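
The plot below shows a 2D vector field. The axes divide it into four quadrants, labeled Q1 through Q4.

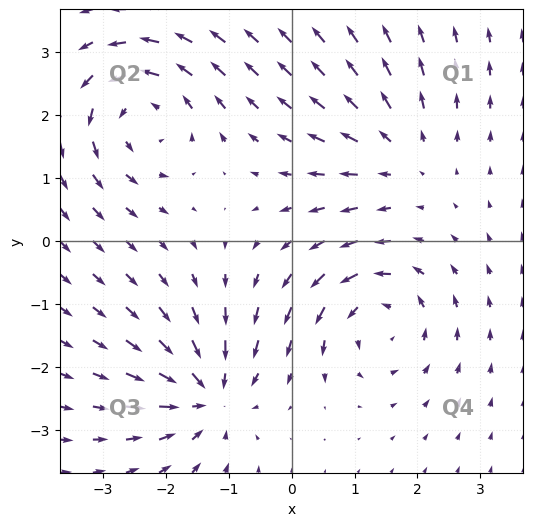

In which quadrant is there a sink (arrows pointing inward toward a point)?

The sink sits at approximately (-1.3, -2.4), which lies in quadrant Q3. The divergence there is about -5, negative as expected for a sink.

Q3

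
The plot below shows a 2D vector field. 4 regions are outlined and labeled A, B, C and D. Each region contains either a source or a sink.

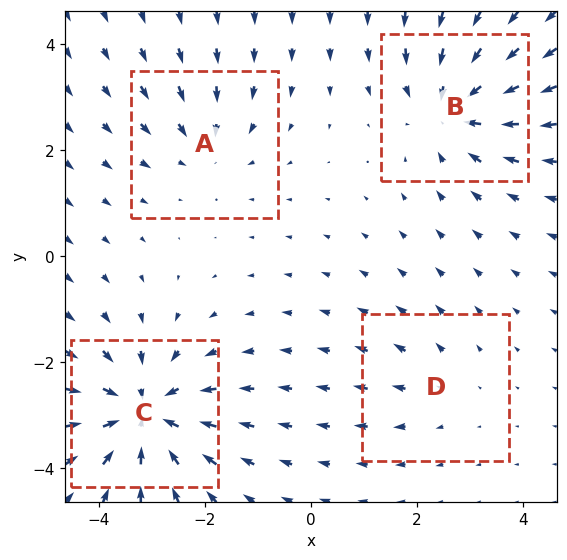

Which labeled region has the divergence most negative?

Divergence at each region's feature centre — A: about -3, B: about -5, C: about -6, D: about +2. Region C is most negative.

C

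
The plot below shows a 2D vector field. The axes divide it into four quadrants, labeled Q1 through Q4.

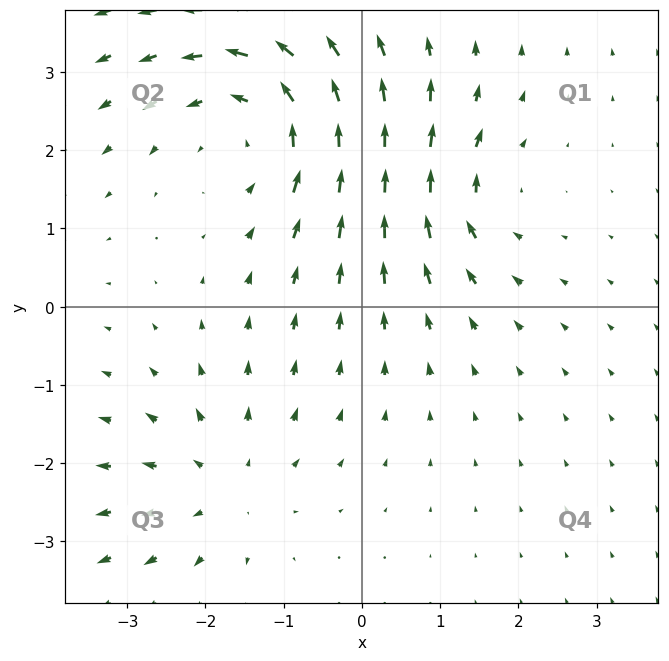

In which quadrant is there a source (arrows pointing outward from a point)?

Q3

The source sits at approximately (-1.8, -2.3), which lies in quadrant Q3. The divergence there is about +2, positive as expected for a source.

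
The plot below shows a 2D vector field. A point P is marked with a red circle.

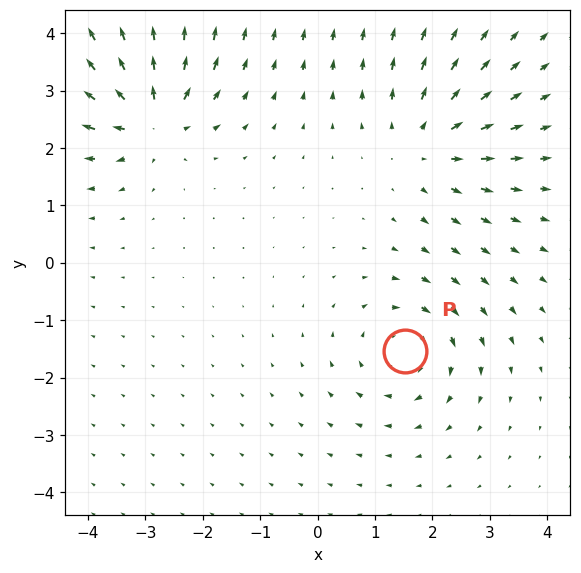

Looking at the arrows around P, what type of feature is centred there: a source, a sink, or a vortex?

At P (1.5, -1.5) the arrows circulate clockwise. Divergence ≈0, curl about -5 — near-zero divergence with nonzero curl is a vortex.

vortex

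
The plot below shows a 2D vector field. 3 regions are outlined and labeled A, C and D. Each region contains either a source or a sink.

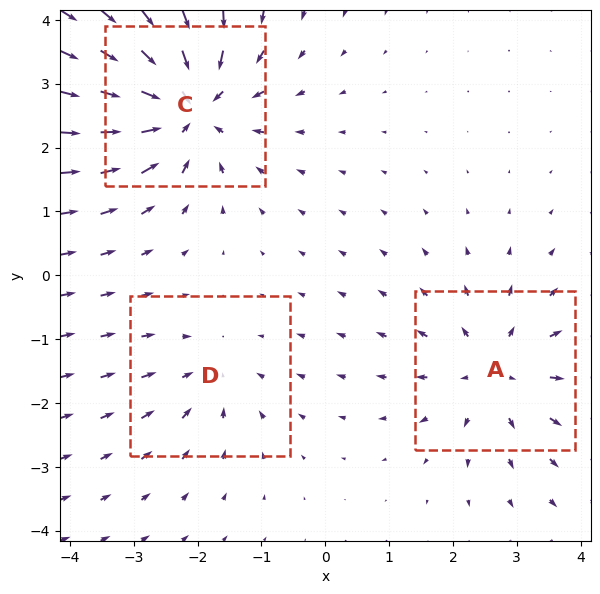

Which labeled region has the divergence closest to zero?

Divergence at each region's feature centre — A: about +3, C: about -5, D: about -2. Region D is closest to zero.

D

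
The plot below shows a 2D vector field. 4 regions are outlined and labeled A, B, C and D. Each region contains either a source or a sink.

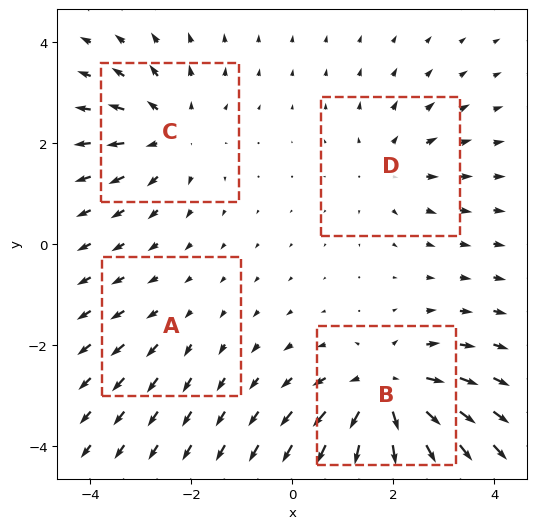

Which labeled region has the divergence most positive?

Divergence at each region's feature centre — A: about +2, B: about +7, C: about +4, D: about +3. Region B is most positive.

B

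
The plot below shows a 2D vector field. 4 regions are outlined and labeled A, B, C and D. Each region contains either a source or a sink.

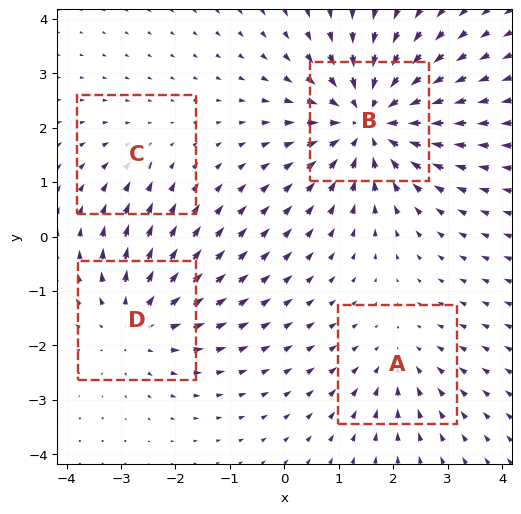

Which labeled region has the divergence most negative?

Divergence at each region's feature centre — A: about -3, B: about -7, C: about -2, D: about +4. Region B is most negative.

B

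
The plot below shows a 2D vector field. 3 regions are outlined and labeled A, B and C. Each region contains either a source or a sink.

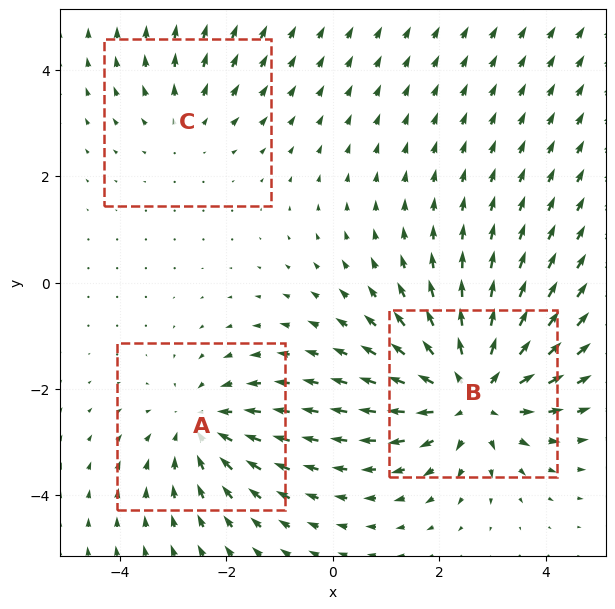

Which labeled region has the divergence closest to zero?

C

Divergence at each region's feature centre — A: about -3, B: about +5, C: about +2. Region C is closest to zero.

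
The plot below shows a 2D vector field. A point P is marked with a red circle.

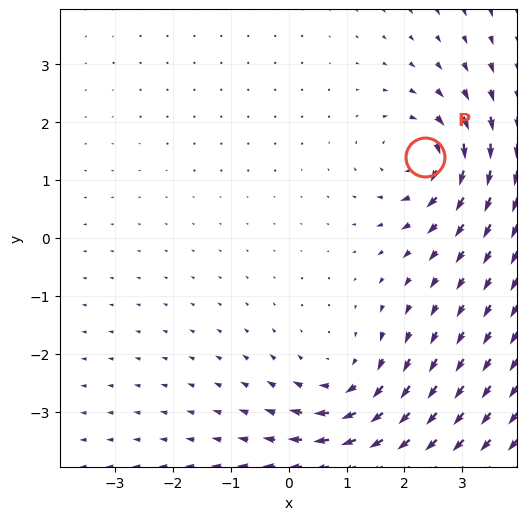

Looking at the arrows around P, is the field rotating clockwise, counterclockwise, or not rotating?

Near P at (2.4, 1.4) the arrows circulate clockwise. The curl (z-component) there is about -4; negative curl means clockwise rotation.

clockwise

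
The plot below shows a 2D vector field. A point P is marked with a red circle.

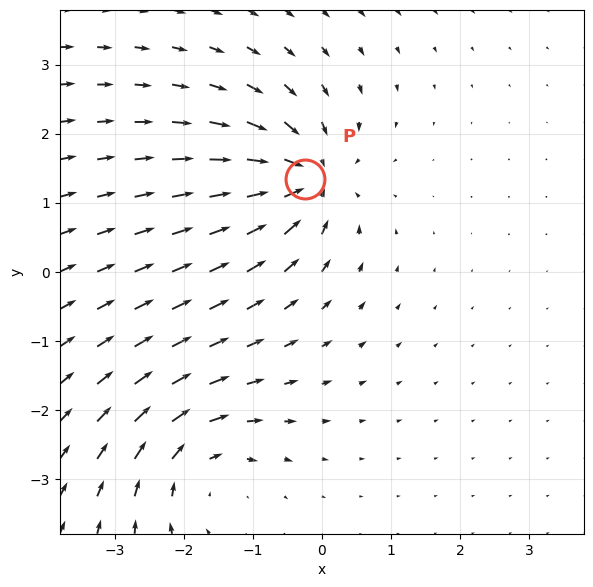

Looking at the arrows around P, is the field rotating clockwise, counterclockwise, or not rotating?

not rotating

Near P at (-0.2, 1.3) the arrows show no circulation. The curl there is ≈0.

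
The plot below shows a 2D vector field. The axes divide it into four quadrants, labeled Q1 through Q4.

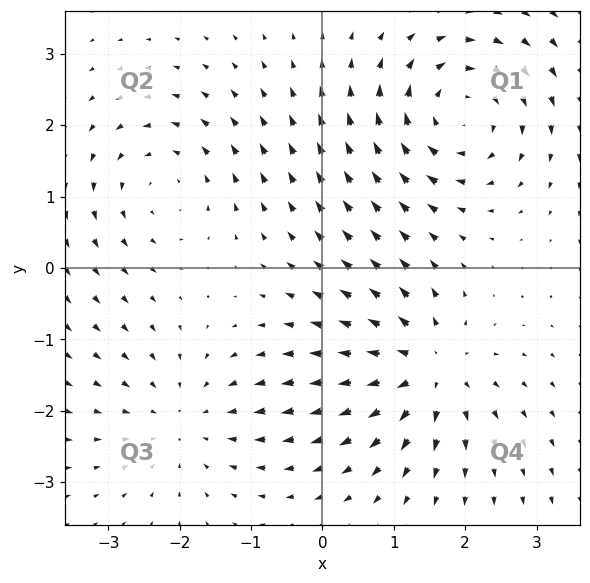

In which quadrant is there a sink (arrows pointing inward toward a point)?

Q3

The sink sits at approximately (-1.9, -2.1), which lies in quadrant Q3. The divergence there is about -4, negative as expected for a sink.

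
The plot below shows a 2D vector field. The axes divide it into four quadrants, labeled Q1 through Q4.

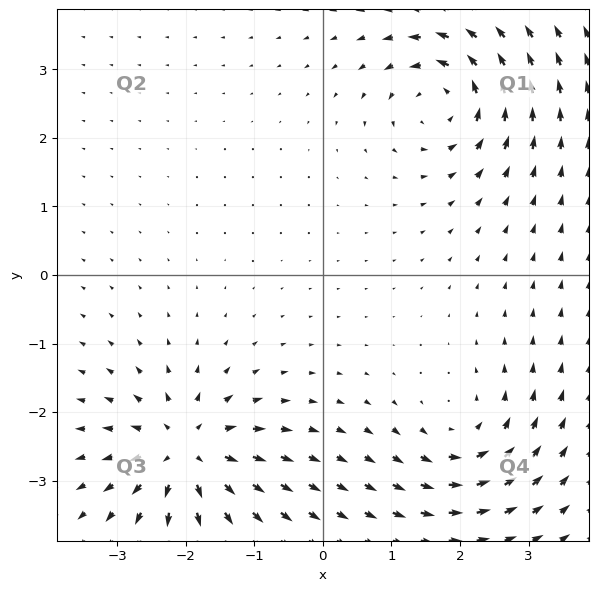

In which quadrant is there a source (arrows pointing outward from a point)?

Q3

The source sits at approximately (-2.0, -2.6), which lies in quadrant Q3. The divergence there is about +5, positive as expected for a source.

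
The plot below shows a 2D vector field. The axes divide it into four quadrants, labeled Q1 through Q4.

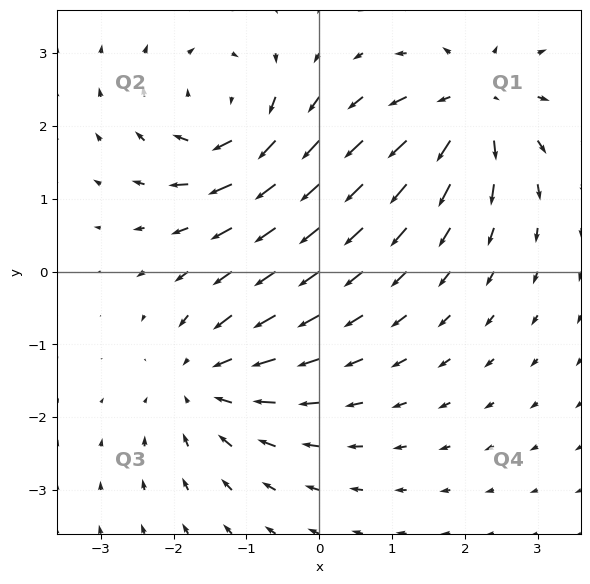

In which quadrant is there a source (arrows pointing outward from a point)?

The source sits at approximately (2.1, 2.3), which lies in quadrant Q1. The divergence there is about +7, positive as expected for a source.

Q1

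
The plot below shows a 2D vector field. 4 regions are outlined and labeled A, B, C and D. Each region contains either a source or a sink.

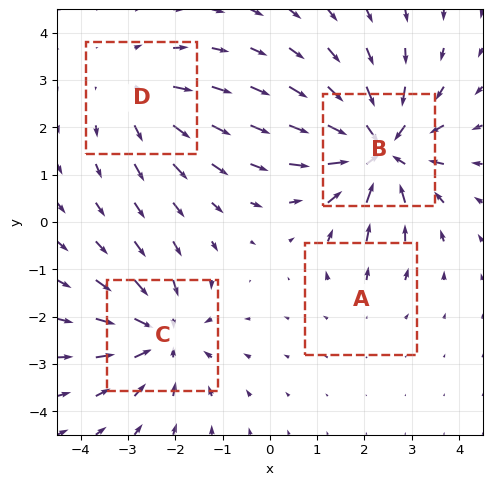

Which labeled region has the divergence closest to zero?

Divergence at each region's feature centre — A: about +2, B: about -7, C: about -5, D: about +3. Region A is closest to zero.

A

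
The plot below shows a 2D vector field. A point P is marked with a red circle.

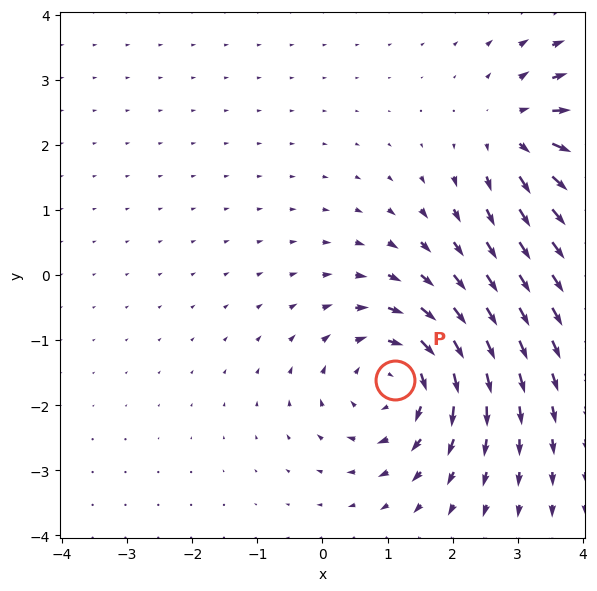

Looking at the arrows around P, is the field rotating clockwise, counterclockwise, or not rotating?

clockwise

Near P at (1.1, -1.6) the arrows circulate clockwise. The curl (z-component) there is about -5; negative curl means clockwise rotation.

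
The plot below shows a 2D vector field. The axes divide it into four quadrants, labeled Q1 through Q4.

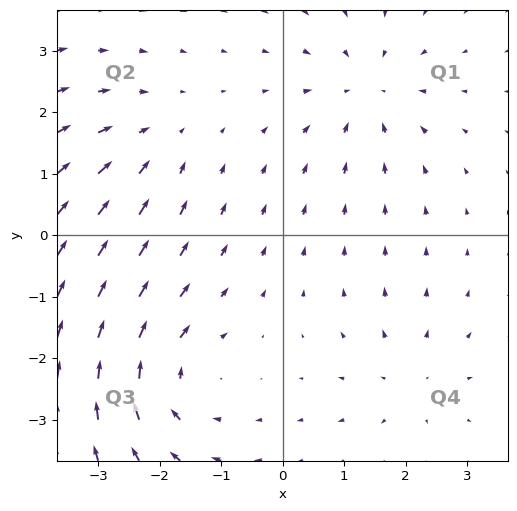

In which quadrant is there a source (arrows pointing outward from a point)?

The source sits at approximately (2.1, -2.3), which lies in quadrant Q4. The divergence there is about +3, positive as expected for a source.

Q4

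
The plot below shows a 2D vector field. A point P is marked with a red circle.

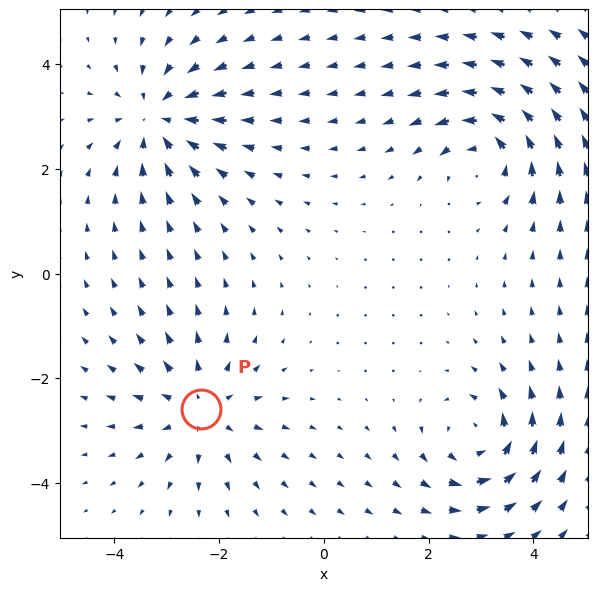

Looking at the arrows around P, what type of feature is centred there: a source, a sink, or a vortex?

source

At P (-2.3, -2.6) the arrows spread outward. Divergence about +3, curl ≈0 — positive divergence with near-zero curl is a source.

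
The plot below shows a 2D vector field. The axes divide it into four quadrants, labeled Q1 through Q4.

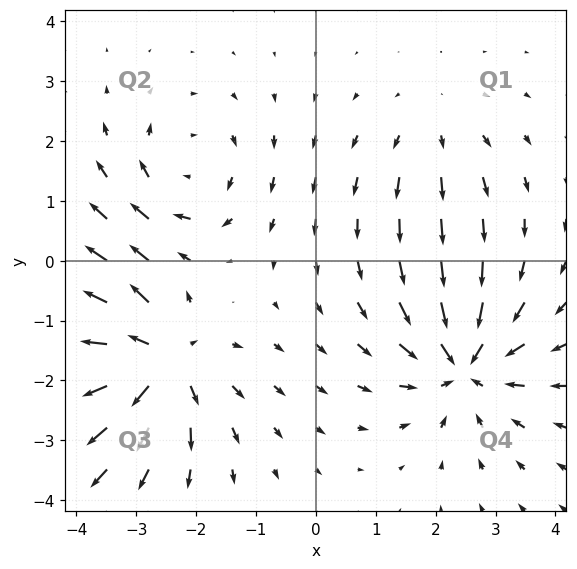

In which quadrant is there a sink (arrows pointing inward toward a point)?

Q4

The sink sits at approximately (2.5, -1.7), which lies in quadrant Q4. The divergence there is about -6, negative as expected for a sink.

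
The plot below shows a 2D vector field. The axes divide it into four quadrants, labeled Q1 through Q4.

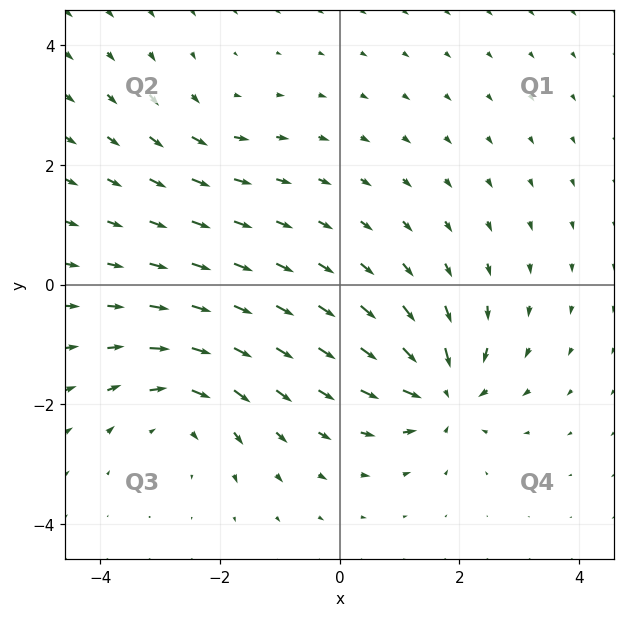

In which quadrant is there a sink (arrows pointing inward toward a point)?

Q4

The sink sits at approximately (1.7, -1.8), which lies in quadrant Q4. The divergence there is about -7, negative as expected for a sink.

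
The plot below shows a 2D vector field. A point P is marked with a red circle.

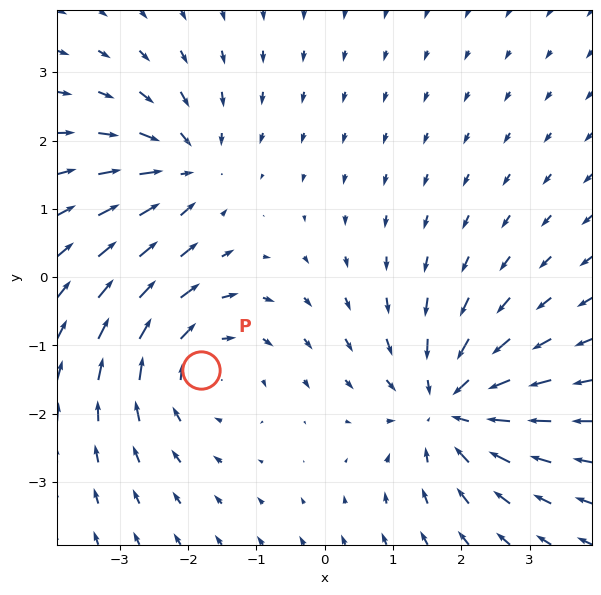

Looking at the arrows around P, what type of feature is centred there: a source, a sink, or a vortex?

vortex

At P (-1.8, -1.4) the arrows circulate clockwise. Divergence ≈0, curl about -4 — near-zero divergence with nonzero curl is a vortex.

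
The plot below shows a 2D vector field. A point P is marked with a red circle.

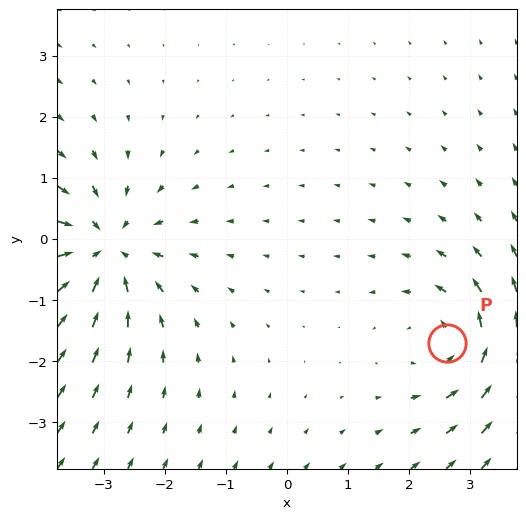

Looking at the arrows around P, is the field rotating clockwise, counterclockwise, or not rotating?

counterclockwise

Near P at (2.6, -1.7) the arrows circulate counterclockwise. The curl (z-component) there is about +3; positive curl means counterclockwise rotation.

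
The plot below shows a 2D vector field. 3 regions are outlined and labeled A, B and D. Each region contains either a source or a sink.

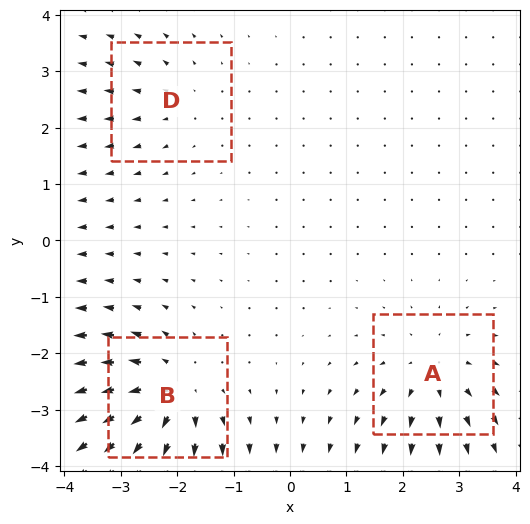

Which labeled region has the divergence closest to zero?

D

Divergence at each region's feature centre — A: about +3, B: about +5, D: about +2. Region D is closest to zero.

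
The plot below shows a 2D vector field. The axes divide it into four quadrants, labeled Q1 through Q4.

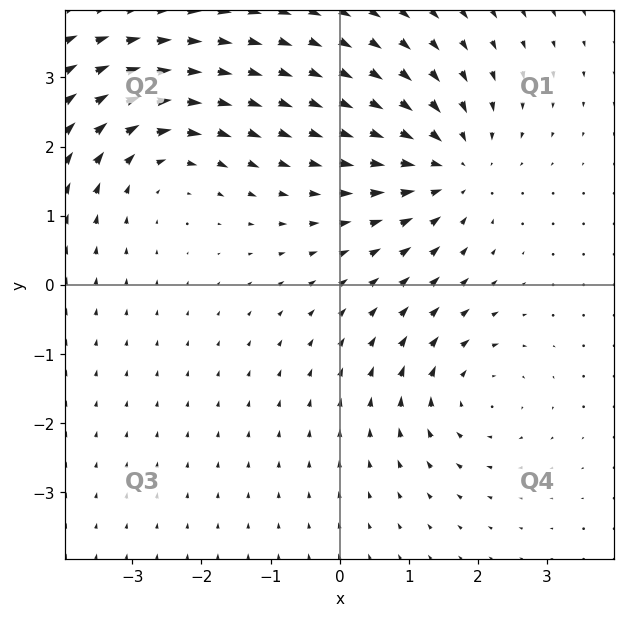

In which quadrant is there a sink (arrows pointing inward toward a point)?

Q1

The sink sits at approximately (1.6, 1.7), which lies in quadrant Q1. The divergence there is about -5, negative as expected for a sink.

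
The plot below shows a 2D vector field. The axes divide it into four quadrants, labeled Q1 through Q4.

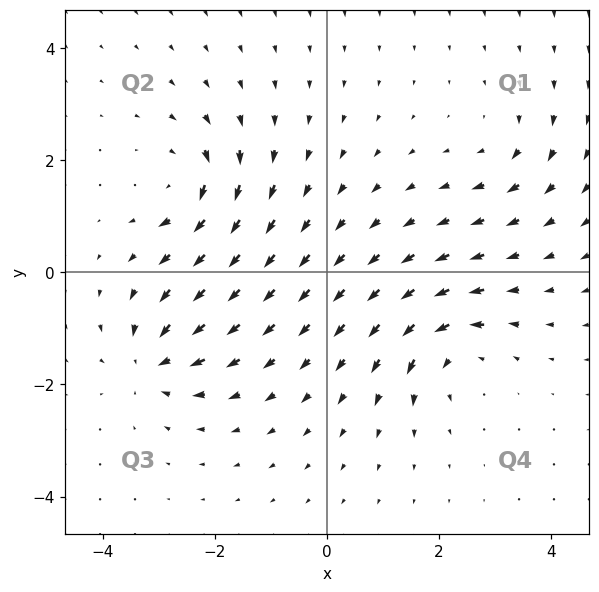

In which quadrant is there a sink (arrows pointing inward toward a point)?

Q3

The sink sits at approximately (-3.1, -1.6), which lies in quadrant Q3. The divergence there is about -6, negative as expected for a sink.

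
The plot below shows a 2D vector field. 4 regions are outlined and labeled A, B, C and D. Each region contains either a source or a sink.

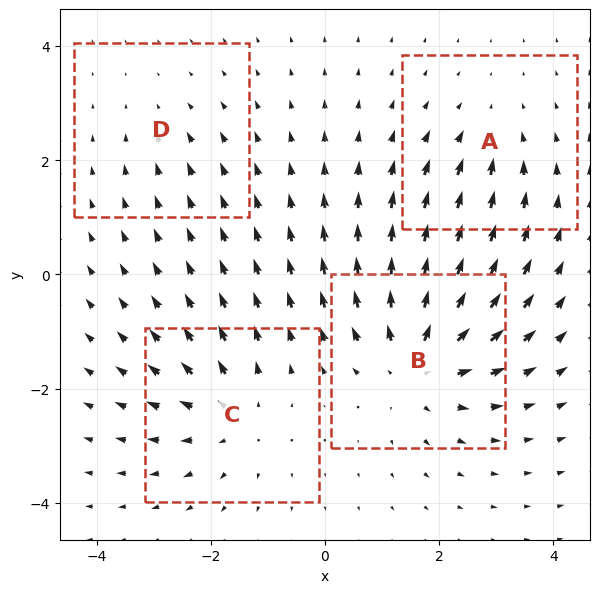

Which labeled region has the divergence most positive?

Divergence at each region's feature centre — A: about -3, B: about +6, C: about +4, D: about -2. Region B is most positive.

B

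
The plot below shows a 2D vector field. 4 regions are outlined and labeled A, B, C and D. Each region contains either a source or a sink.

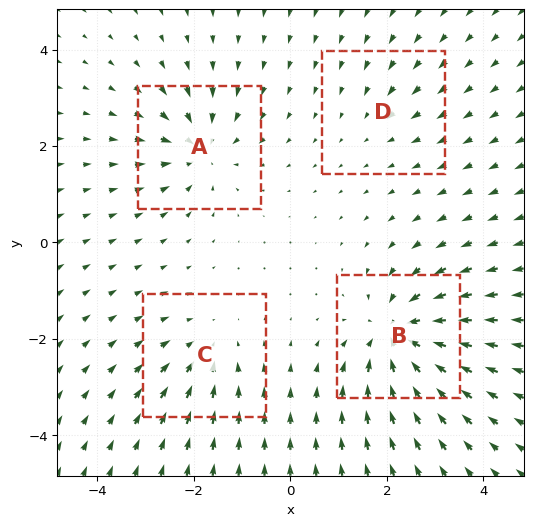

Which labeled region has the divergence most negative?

Divergence at each region's feature centre — A: about -5, B: about -8, C: about -4, D: about -2. Region B is most negative.

B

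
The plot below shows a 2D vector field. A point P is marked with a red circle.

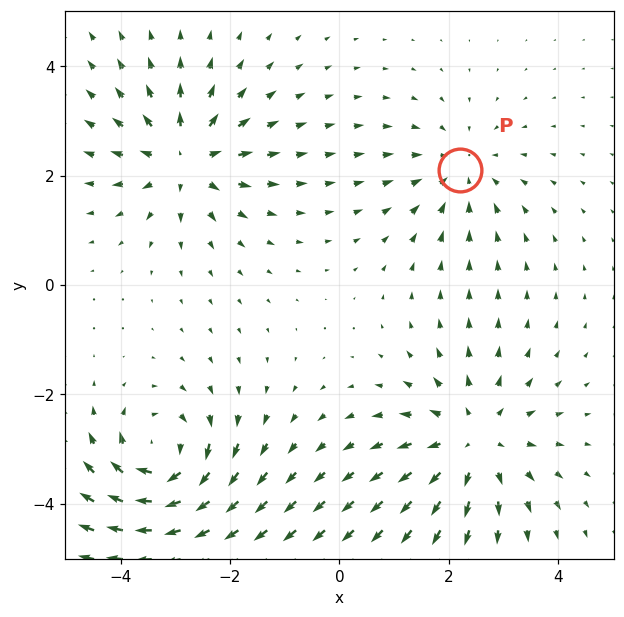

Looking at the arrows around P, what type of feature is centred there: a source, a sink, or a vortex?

At P (2.2, 2.1) the arrows converge inward. Divergence about -3, curl ≈0 — negative divergence with near-zero curl is a sink.

sink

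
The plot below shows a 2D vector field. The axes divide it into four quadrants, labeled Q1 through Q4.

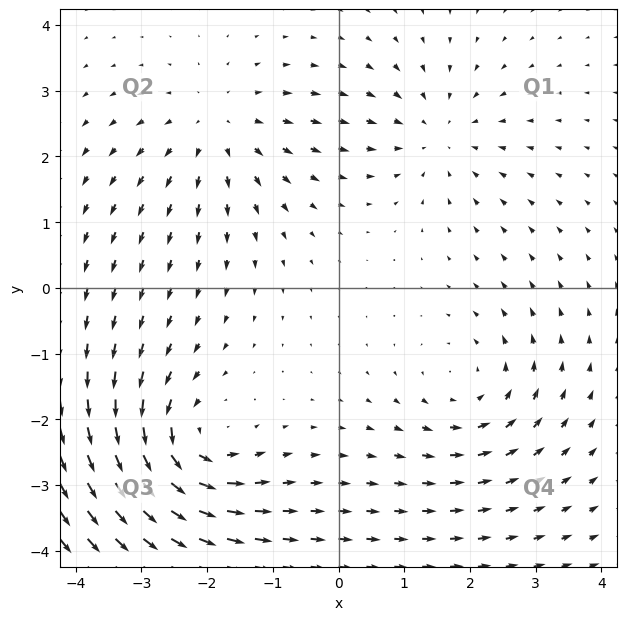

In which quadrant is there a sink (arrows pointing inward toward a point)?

Q1

The sink sits at approximately (1.5, 2.3), which lies in quadrant Q1. The divergence there is about -2, negative as expected for a sink.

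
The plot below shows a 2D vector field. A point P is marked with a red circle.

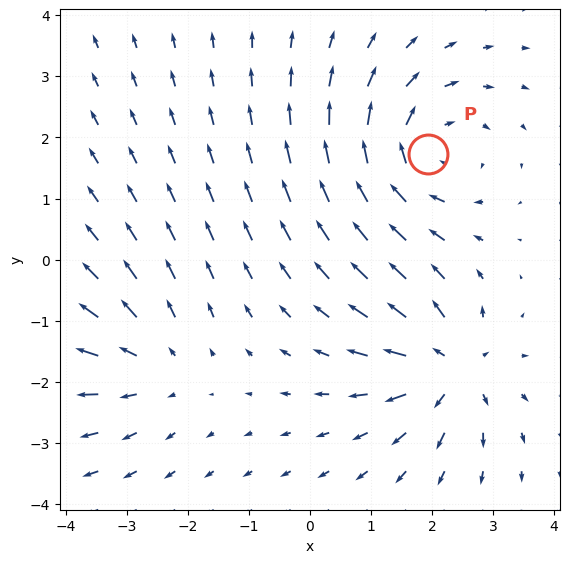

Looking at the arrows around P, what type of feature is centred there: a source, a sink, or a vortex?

At P (1.9, 1.7) the arrows circulate clockwise. Divergence ≈0, curl about -4 — near-zero divergence with nonzero curl is a vortex.

vortex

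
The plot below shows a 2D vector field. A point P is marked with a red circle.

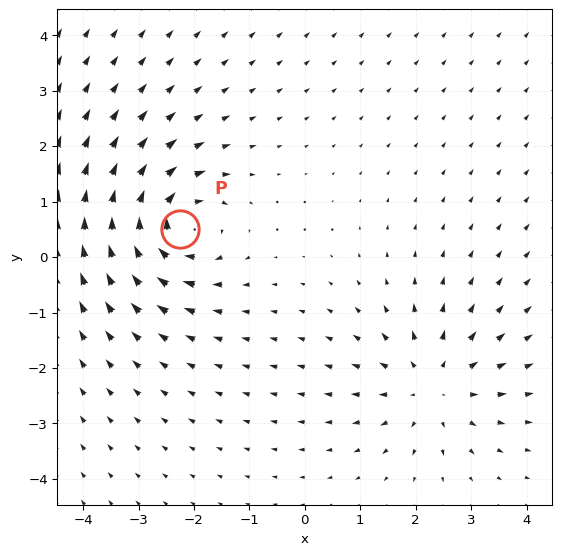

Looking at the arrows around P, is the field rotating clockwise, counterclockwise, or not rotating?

Near P at (-2.2, 0.5) the arrows circulate clockwise. The curl (z-component) there is about -5; negative curl means clockwise rotation.

clockwise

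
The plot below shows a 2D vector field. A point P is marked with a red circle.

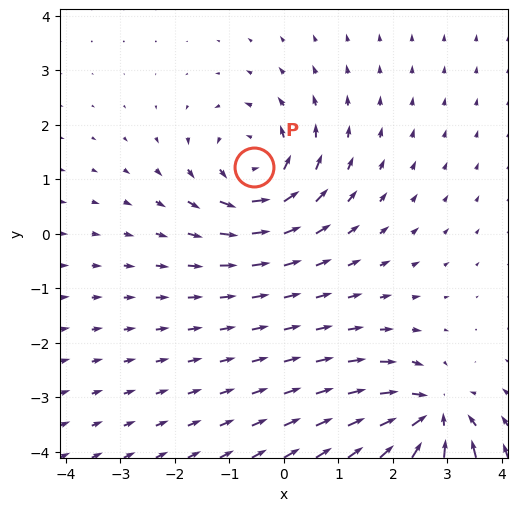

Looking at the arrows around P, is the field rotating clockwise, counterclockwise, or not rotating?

counterclockwise

Near P at (-0.6, 1.2) the arrows circulate counterclockwise. The curl (z-component) there is about +5; positive curl means counterclockwise rotation.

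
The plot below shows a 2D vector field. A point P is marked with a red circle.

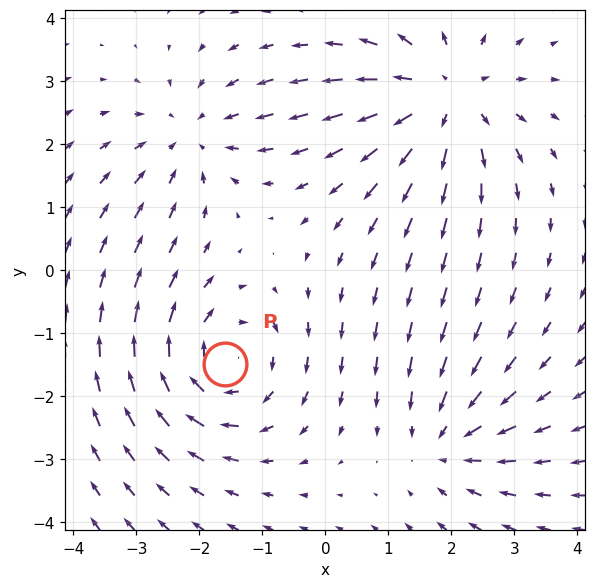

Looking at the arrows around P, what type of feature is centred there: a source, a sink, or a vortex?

vortex

At P (-1.6, -1.5) the arrows circulate clockwise. Divergence ≈0, curl about -4 — near-zero divergence with nonzero curl is a vortex.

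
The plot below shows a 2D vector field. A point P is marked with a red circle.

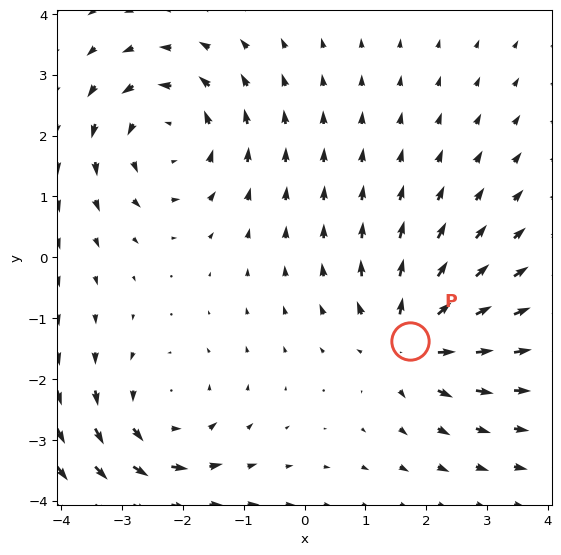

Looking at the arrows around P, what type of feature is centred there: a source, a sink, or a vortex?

source

At P (1.7, -1.4) the arrows spread outward. Divergence about +4, curl ≈0 — positive divergence with near-zero curl is a source.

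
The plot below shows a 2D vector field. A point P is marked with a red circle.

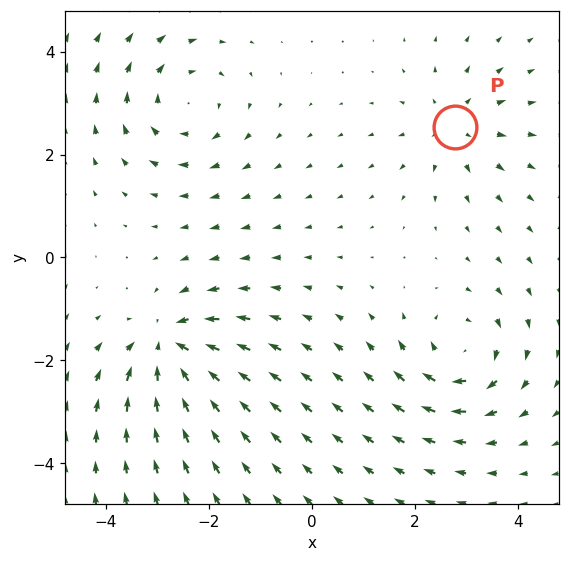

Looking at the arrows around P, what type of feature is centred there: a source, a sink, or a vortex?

source

At P (2.8, 2.5) the arrows spread outward. Divergence about +3, curl ≈0 — positive divergence with near-zero curl is a source.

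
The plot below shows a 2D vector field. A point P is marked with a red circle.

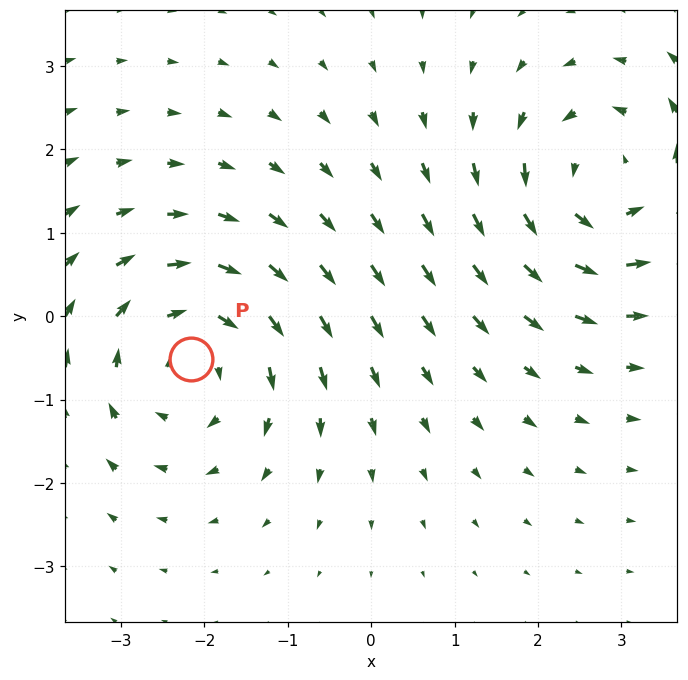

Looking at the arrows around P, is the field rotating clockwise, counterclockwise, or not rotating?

Near P at (-2.2, -0.5) the arrows circulate clockwise. The curl (z-component) there is about -4; negative curl means clockwise rotation.

clockwise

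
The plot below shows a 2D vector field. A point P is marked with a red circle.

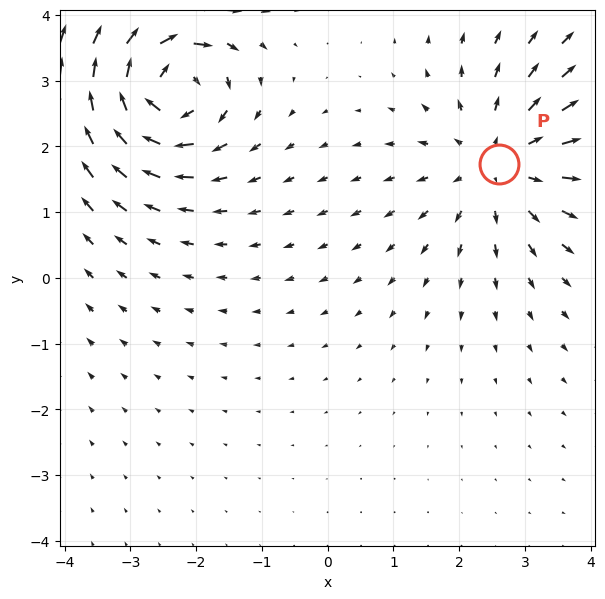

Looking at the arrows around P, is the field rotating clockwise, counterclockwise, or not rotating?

Near P at (2.6, 1.7) the arrows show no circulation. The curl there is ≈0.

not rotating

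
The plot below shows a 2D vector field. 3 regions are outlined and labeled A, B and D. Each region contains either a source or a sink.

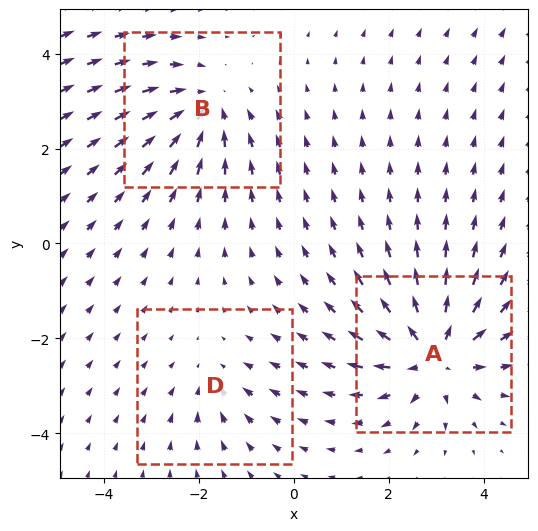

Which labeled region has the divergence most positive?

A

Divergence at each region's feature centre — A: about +5, B: about -4, D: about -2. Region A is most positive.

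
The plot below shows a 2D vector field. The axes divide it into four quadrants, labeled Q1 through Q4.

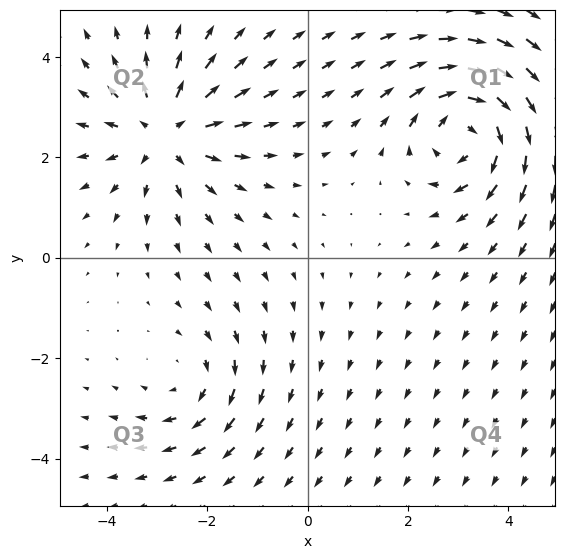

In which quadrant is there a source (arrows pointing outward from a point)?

Q2

The source sits at approximately (-2.8, 2.5), which lies in quadrant Q2. The divergence there is about +4, positive as expected for a source.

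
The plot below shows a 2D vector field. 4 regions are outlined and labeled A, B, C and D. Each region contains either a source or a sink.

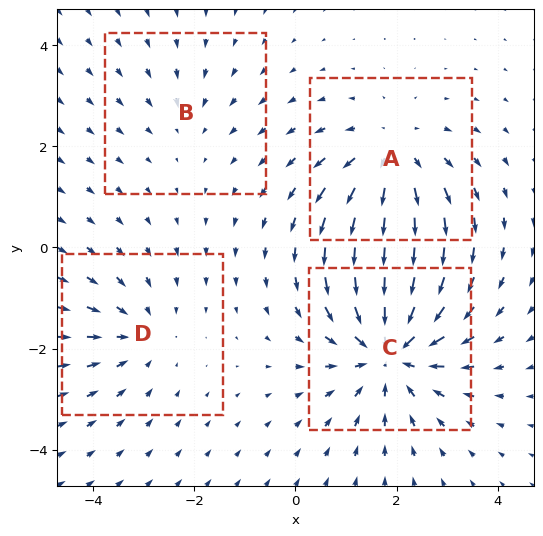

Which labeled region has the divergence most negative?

C

Divergence at each region's feature centre — A: about +4, B: about -2, C: about -6, D: about -3. Region C is most negative.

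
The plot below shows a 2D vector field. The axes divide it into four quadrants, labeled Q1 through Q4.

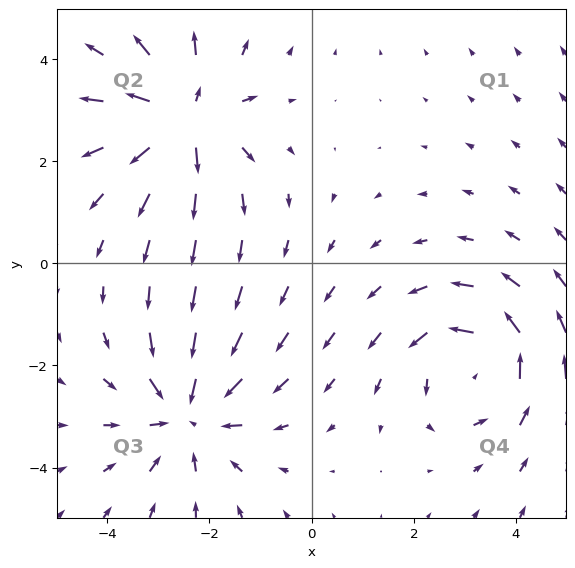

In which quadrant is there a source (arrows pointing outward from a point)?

Q2

The source sits at approximately (-2.5, 2.8), which lies in quadrant Q2. The divergence there is about +6, positive as expected for a source.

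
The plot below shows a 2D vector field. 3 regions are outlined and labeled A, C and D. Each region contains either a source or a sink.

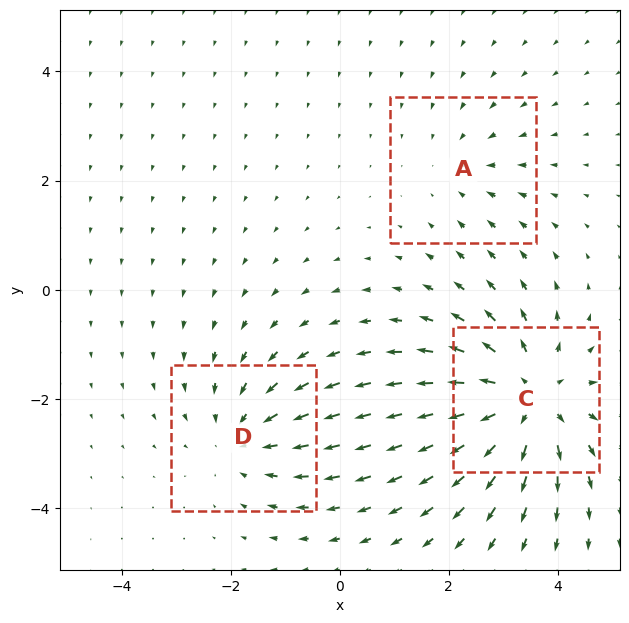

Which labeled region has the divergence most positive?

Divergence at each region's feature centre — A: about -2, C: about +4, D: about -3. Region C is most positive.

C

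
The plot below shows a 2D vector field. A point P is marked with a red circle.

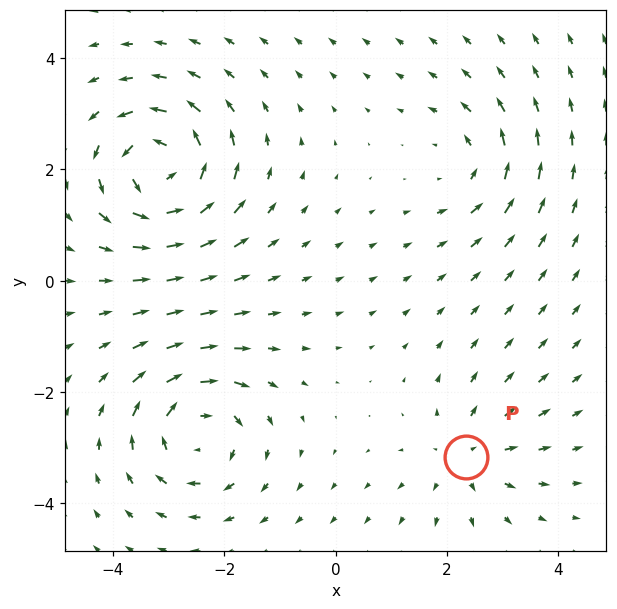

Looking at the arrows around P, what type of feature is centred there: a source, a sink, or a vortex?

At P (2.3, -3.2) the arrows spread outward. Divergence about +3, curl ≈0 — positive divergence with near-zero curl is a source.

source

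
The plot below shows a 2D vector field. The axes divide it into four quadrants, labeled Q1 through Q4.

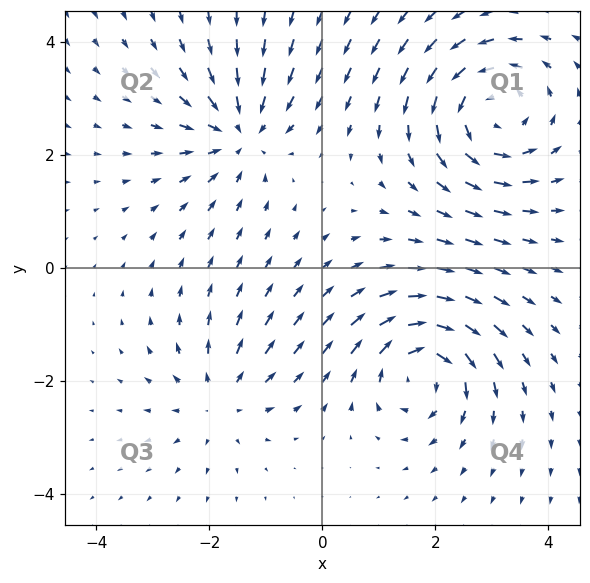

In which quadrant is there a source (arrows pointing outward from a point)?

The source sits at approximately (-1.8, -2.3), which lies in quadrant Q3. The divergence there is about +3, positive as expected for a source.

Q3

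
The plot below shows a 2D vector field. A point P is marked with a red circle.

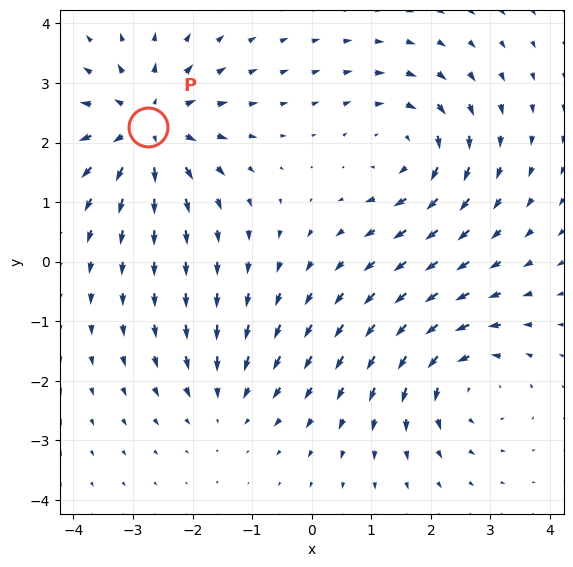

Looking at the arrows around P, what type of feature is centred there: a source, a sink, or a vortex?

source

At P (-2.7, 2.3) the arrows spread outward. Divergence about +6, curl ≈0 — positive divergence with near-zero curl is a source.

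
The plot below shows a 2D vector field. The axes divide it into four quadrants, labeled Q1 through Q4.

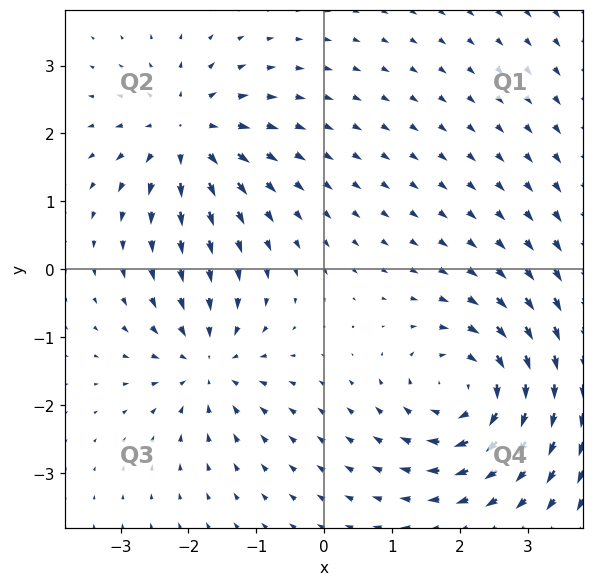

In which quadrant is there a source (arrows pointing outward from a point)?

Q2

The source sits at approximately (-2.0, 2.0), which lies in quadrant Q2. The divergence there is about +5, positive as expected for a source.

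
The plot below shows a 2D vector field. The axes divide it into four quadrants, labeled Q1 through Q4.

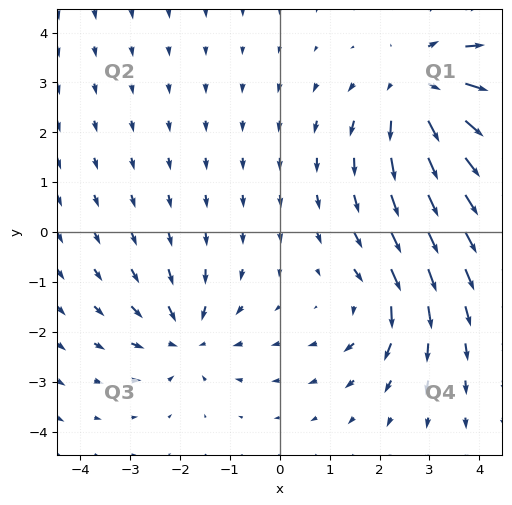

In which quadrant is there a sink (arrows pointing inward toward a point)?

Q3

The sink sits at approximately (-1.9, -2.1), which lies in quadrant Q3. The divergence there is about -3, negative as expected for a sink.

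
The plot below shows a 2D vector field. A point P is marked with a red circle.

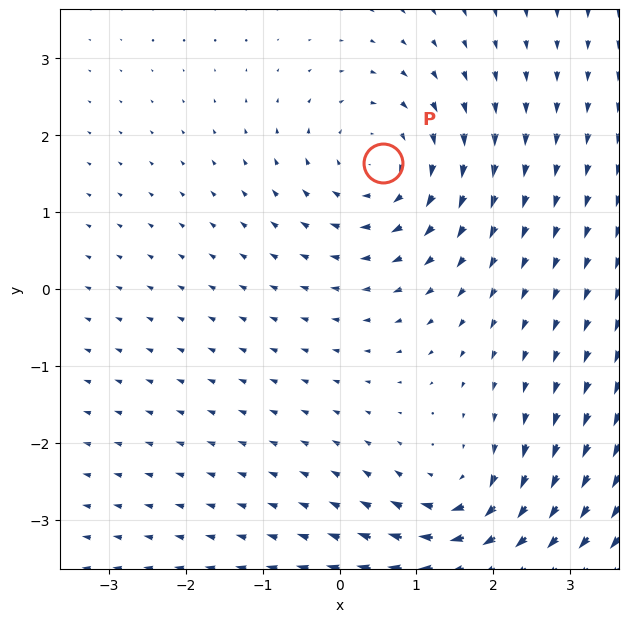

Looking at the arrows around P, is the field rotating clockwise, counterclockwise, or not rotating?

Near P at (0.6, 1.6) the arrows circulate clockwise. The curl (z-component) there is about -3; negative curl means clockwise rotation.

clockwise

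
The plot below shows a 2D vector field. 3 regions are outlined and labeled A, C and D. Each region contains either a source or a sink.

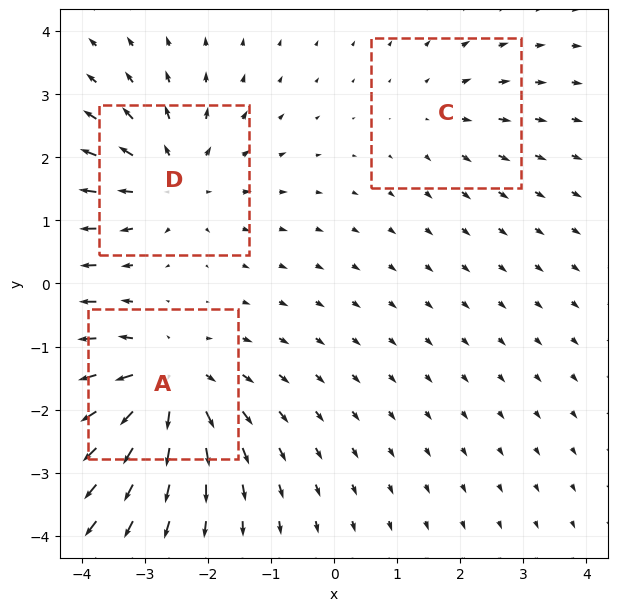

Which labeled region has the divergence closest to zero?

C

Divergence at each region's feature centre — A: about +5, C: about +2, D: about +4. Region C is closest to zero.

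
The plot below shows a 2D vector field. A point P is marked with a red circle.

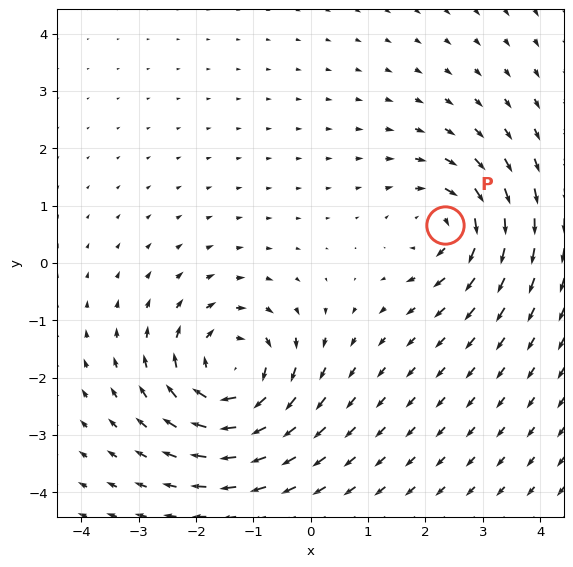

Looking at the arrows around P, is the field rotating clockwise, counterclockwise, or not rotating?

clockwise

Near P at (2.3, 0.7) the arrows circulate clockwise. The curl (z-component) there is about -5; negative curl means clockwise rotation.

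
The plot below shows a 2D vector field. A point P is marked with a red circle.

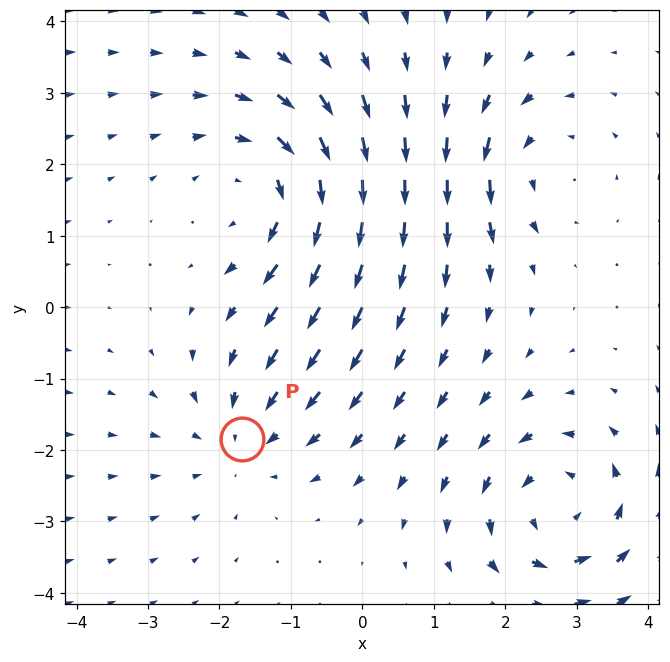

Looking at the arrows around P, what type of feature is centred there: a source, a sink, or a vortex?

sink

At P (-1.7, -1.8) the arrows converge inward. Divergence about -3, curl ≈0 — negative divergence with near-zero curl is a sink.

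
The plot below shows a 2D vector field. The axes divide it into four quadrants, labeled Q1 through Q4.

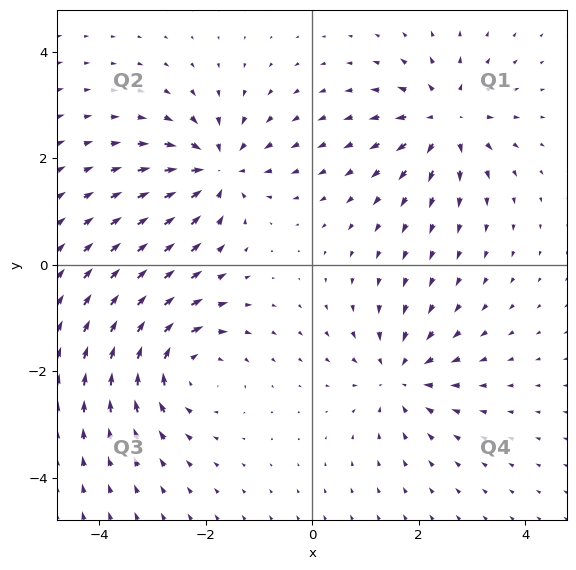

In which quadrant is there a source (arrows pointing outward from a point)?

The source sits at approximately (2.5, 2.7), which lies in quadrant Q1. The divergence there is about +6, positive as expected for a source.

Q1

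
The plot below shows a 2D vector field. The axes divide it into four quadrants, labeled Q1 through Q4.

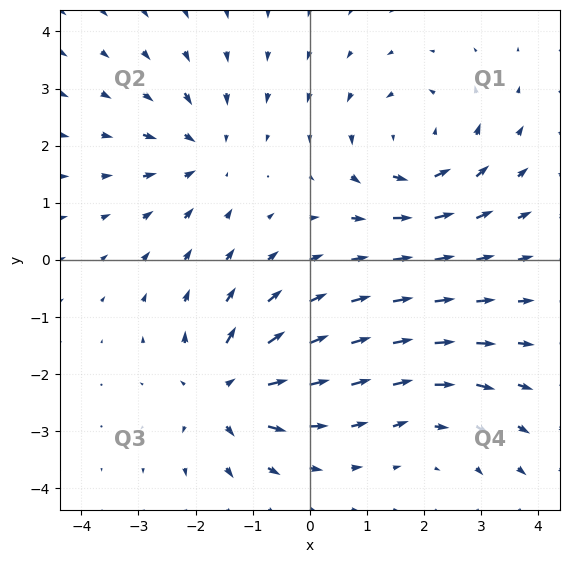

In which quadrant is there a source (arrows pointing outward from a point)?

Q3

The source sits at approximately (-1.5, -2.3), which lies in quadrant Q3. The divergence there is about +5, positive as expected for a source.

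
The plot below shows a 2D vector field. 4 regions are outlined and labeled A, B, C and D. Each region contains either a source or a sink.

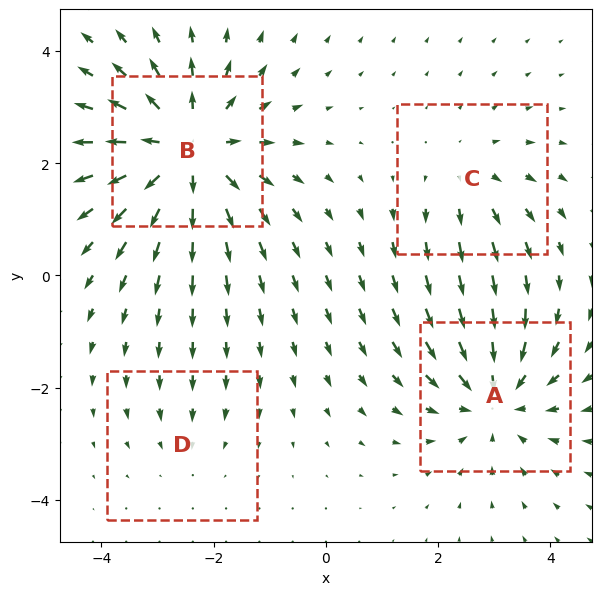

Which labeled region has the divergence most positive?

Divergence at each region's feature centre — A: about -5, B: about +6, C: about +3, D: about -2. Region B is most positive.

B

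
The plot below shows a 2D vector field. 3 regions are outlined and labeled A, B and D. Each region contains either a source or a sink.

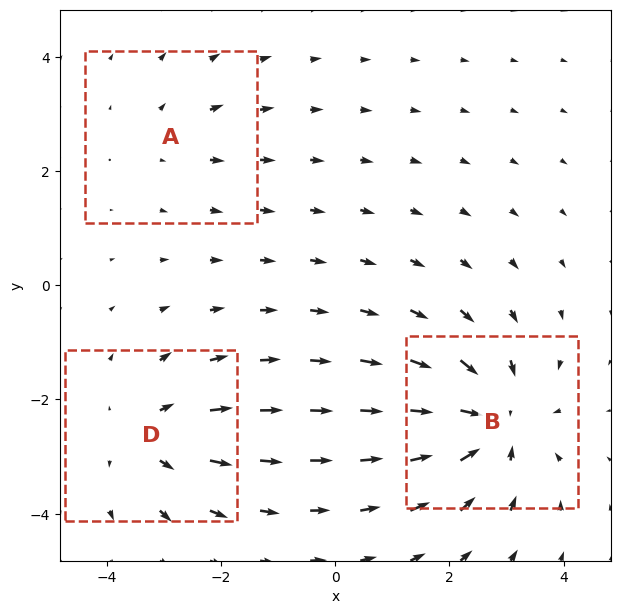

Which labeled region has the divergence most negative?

Divergence at each region's feature centre — A: about +2, B: about -5, D: about +3. Region B is most negative.

B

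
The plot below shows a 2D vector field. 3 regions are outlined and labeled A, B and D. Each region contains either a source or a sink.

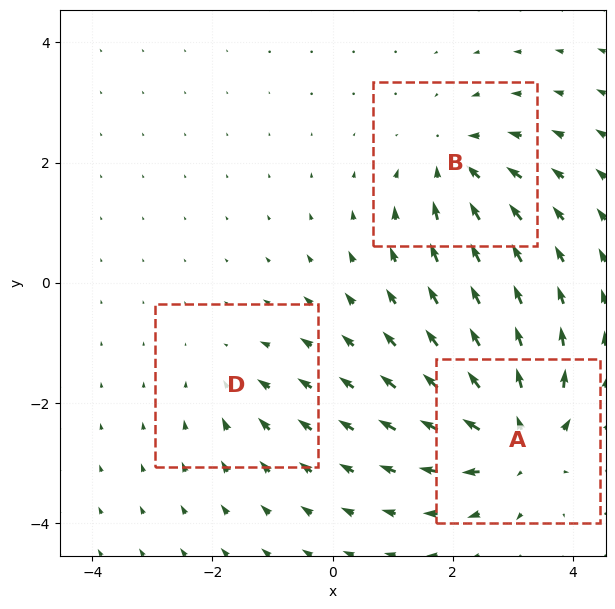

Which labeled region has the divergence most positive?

Divergence at each region's feature centre — A: about +5, B: about -4, D: about -2. Region A is most positive.

A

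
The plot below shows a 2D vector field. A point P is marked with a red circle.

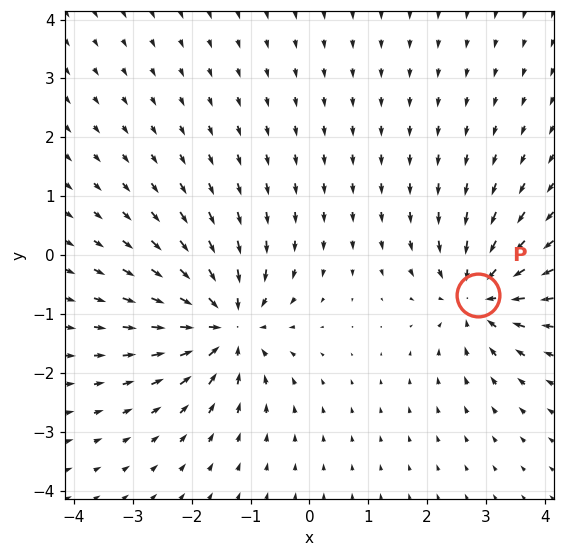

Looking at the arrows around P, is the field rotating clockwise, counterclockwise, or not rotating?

not rotating

Near P at (2.9, -0.7) the arrows show no circulation. The curl there is ≈0.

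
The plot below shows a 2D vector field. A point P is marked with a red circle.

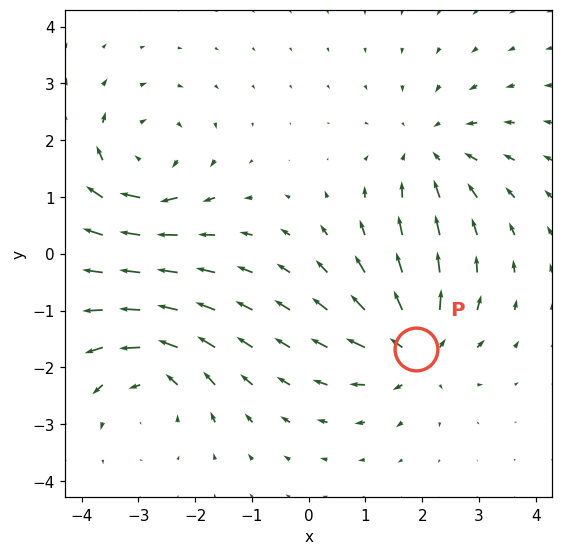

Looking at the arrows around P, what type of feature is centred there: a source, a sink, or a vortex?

At P (1.9, -1.7) the arrows spread outward. Divergence about +6, curl ≈0 — positive divergence with near-zero curl is a source.

source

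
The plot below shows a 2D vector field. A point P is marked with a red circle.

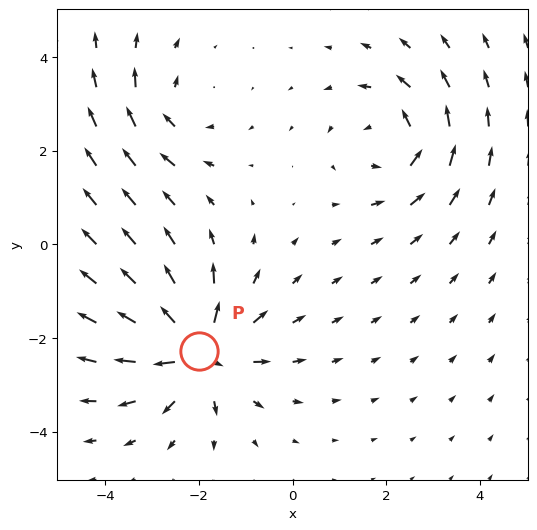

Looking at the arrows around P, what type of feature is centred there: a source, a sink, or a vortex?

At P (-2.0, -2.3) the arrows spread outward. Divergence about +5, curl ≈0 — positive divergence with near-zero curl is a source.

source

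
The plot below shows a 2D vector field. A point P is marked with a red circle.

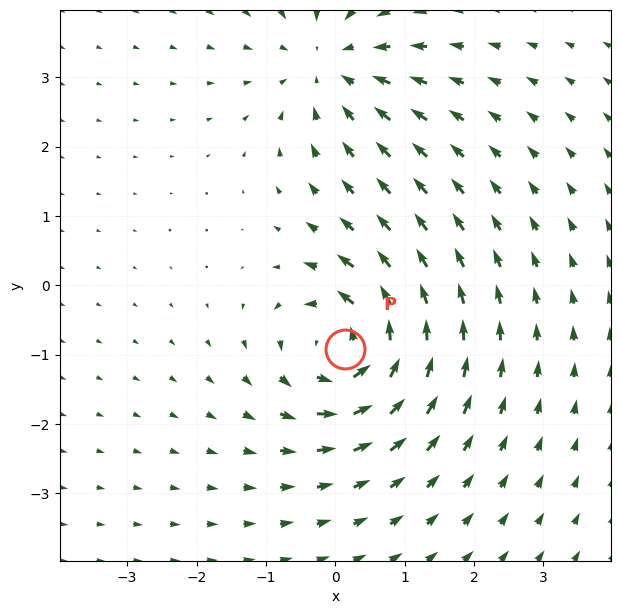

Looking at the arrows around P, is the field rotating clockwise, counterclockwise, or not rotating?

Near P at (0.1, -0.9) the arrows circulate counterclockwise. The curl (z-component) there is about +6; positive curl means counterclockwise rotation.

counterclockwise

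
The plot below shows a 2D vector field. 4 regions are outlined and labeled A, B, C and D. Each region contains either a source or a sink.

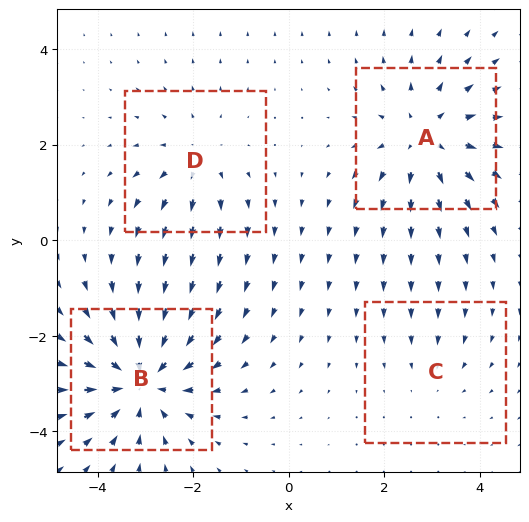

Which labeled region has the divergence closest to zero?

C

Divergence at each region's feature centre — A: about +5, B: about -6, C: about -2, D: about +3. Region C is closest to zero.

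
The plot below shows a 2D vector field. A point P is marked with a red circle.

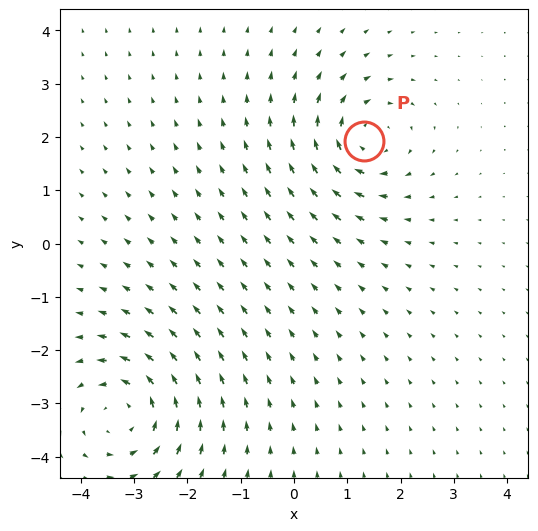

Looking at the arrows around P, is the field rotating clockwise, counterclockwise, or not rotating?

Near P at (1.3, 1.9) the arrows circulate clockwise. The curl (z-component) there is about -5; negative curl means clockwise rotation.

clockwise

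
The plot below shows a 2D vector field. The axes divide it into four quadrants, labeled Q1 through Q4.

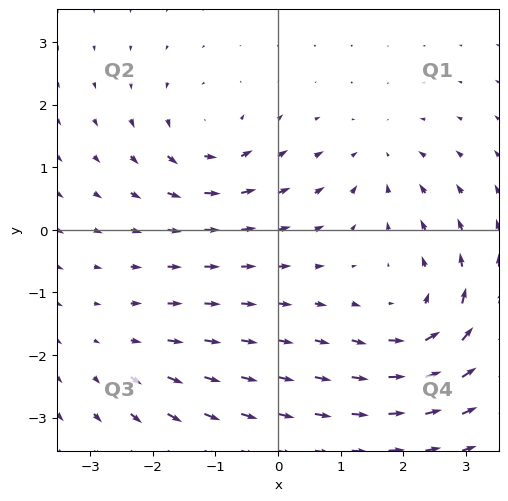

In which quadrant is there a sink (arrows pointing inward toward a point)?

Q1

The sink sits at approximately (1.6, 1.2), which lies in quadrant Q1. The divergence there is about -3, negative as expected for a sink.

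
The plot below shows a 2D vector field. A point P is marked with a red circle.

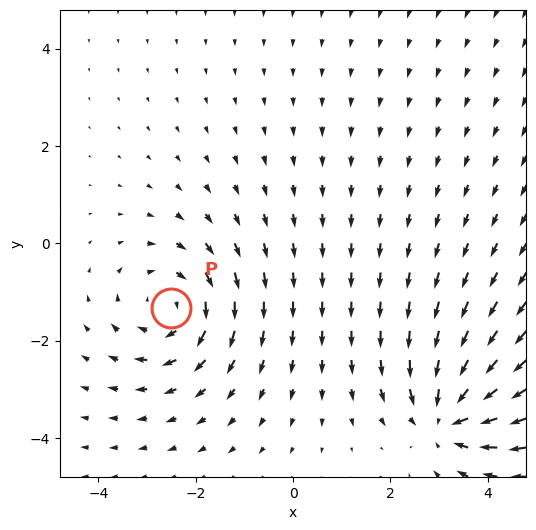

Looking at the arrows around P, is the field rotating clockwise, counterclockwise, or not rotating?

clockwise

Near P at (-2.5, -1.3) the arrows circulate clockwise. The curl (z-component) there is about -4; negative curl means clockwise rotation.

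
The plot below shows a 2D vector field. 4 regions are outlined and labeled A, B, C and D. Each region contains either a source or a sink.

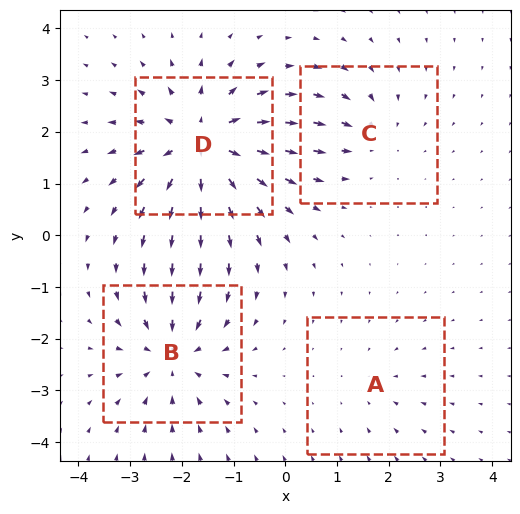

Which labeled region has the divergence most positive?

D

Divergence at each region's feature centre — A: about -2, B: about -5, C: about -3, D: about +7. Region D is most positive.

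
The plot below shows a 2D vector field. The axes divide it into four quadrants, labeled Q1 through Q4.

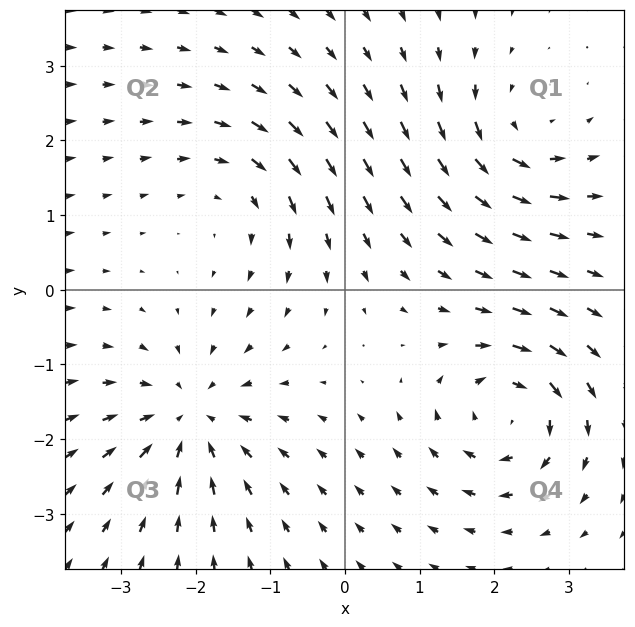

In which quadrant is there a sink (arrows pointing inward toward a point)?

Q3

The sink sits at approximately (-2.1, -1.7), which lies in quadrant Q3. The divergence there is about -4, negative as expected for a sink.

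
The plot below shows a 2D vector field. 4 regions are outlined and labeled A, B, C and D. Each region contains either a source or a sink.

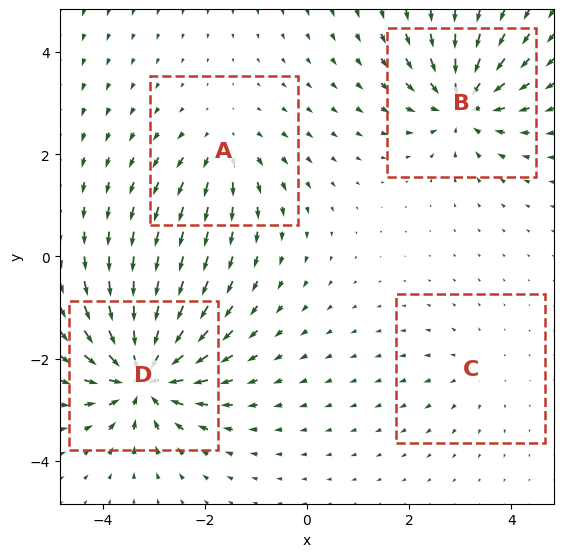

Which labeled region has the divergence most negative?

Divergence at each region's feature centre — A: about +4, B: about -7, C: about +3, D: about -9. Region D is most negative.

D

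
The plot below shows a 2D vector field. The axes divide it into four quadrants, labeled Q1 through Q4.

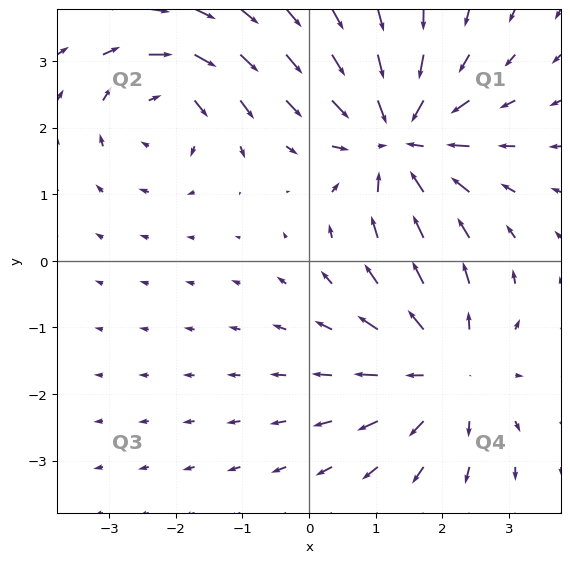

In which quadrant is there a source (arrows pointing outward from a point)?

The source sits at approximately (2.1, -1.6), which lies in quadrant Q4. The divergence there is about +4, positive as expected for a source.

Q4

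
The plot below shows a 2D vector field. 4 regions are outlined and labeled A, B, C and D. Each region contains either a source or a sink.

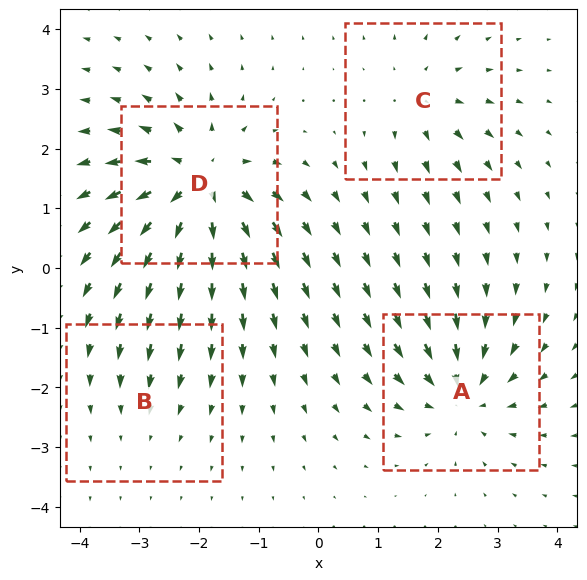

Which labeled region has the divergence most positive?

Divergence at each region's feature centre — A: about -5, B: about -2, C: about +4, D: about +8. Region D is most positive.

D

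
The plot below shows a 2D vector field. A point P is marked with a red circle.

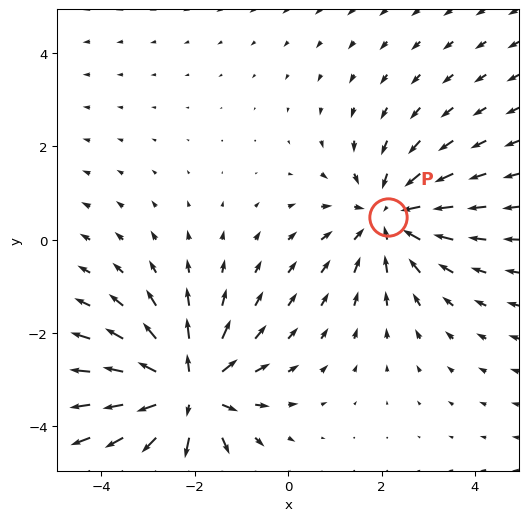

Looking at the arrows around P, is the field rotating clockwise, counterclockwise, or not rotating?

not rotating

Near P at (2.1, 0.5) the arrows show no circulation. The curl there is ≈0.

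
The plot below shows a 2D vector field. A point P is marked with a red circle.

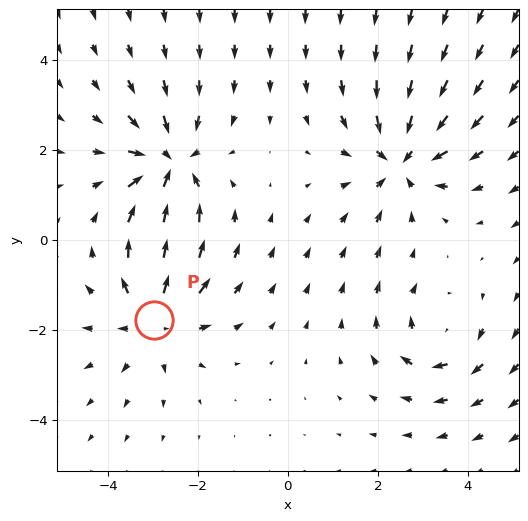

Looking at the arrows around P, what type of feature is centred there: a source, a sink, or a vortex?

source

At P (-3.0, -1.8) the arrows spread outward. Divergence about +4, curl ≈0 — positive divergence with near-zero curl is a source.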